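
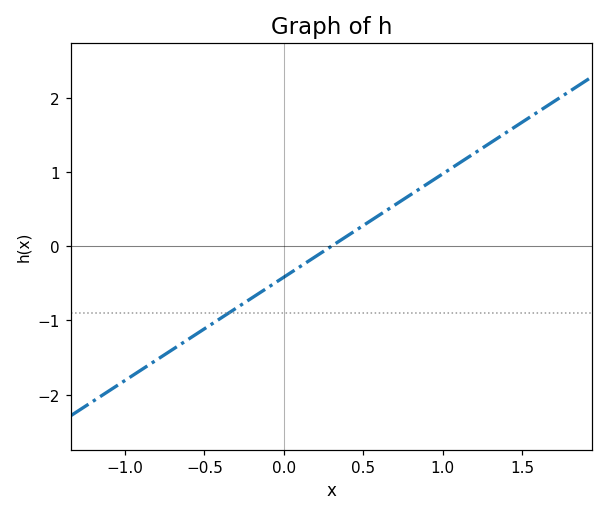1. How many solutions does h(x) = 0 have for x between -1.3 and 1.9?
1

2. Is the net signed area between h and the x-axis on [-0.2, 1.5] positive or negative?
positive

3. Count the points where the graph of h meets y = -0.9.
1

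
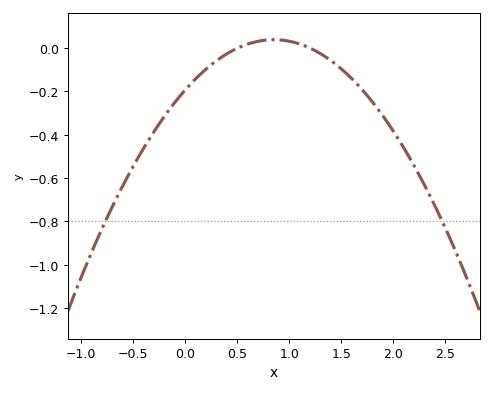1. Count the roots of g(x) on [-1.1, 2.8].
2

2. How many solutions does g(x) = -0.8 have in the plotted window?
2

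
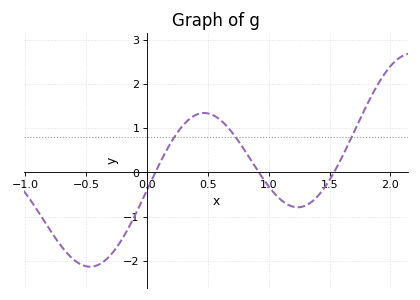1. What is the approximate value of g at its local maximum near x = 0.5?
1.35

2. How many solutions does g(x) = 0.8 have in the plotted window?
3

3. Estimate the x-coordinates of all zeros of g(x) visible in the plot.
0.068, 0.919, 1.54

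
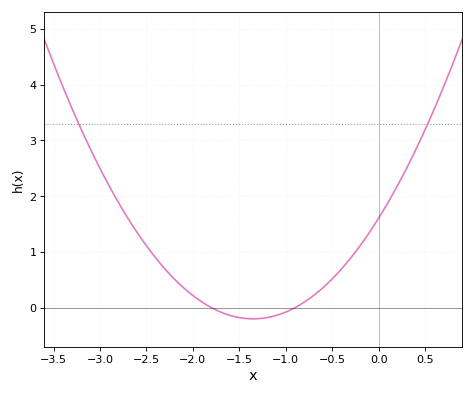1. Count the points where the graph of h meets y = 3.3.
2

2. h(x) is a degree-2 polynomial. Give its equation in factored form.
y = 0.99(x + 1.8)(x + 0.9)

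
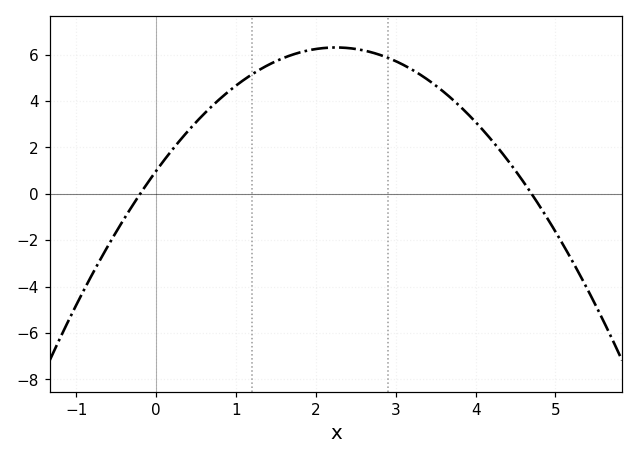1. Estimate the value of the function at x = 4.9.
-1.07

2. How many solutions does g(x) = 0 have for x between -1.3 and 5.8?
2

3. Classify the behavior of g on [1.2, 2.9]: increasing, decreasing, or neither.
neither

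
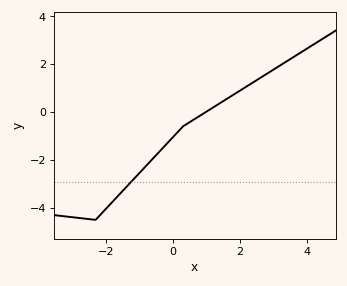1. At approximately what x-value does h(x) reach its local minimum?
-2.4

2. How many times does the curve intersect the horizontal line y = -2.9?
1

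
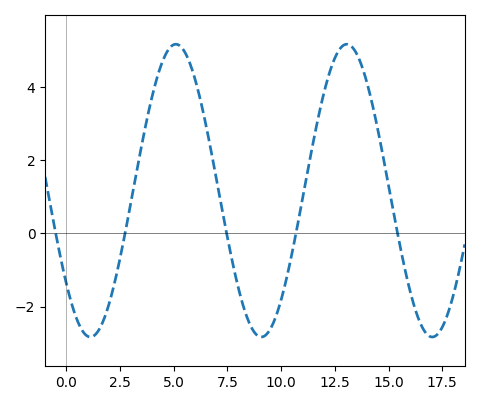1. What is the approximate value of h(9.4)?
-2.8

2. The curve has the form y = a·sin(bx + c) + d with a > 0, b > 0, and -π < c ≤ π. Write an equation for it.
y = 4sin(0.79x - 2.5) + 1.17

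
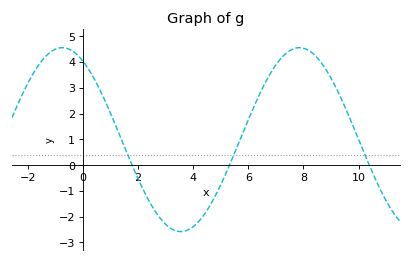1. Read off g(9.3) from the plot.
2.7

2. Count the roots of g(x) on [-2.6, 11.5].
3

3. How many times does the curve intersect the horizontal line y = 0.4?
3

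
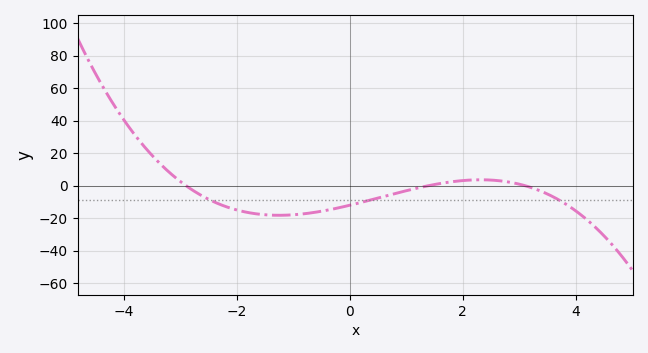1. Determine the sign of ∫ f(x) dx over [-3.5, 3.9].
negative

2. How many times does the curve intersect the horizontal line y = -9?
3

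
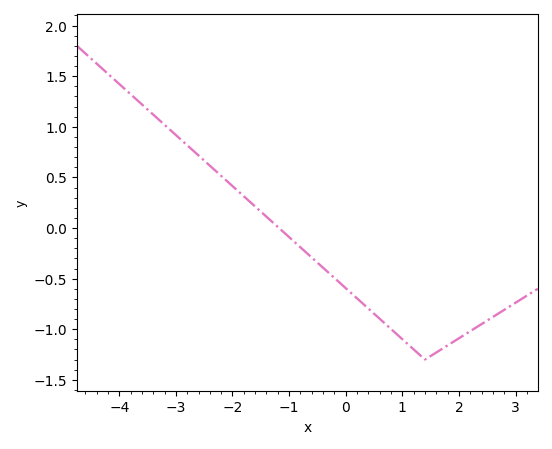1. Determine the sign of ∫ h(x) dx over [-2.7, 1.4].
negative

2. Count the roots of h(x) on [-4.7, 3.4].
1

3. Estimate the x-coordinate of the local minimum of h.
1.4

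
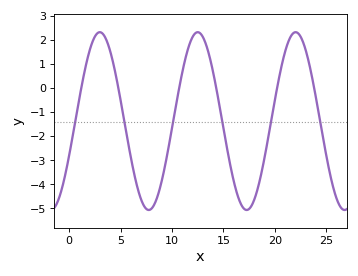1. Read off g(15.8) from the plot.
-3.5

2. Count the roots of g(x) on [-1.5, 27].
6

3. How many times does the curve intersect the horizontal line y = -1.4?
6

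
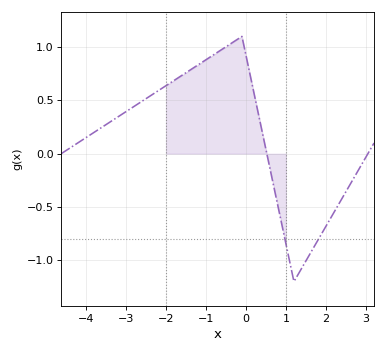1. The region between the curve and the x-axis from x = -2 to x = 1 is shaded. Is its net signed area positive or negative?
positive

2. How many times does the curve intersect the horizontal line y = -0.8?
2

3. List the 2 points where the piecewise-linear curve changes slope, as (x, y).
(-0.1, 1.1); (1.2, -1.2)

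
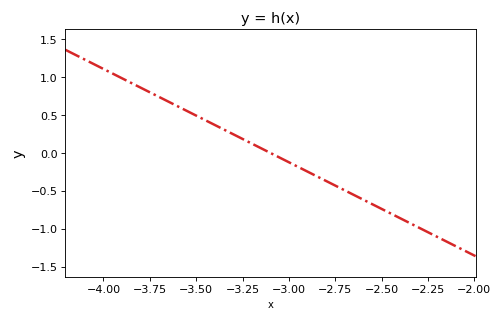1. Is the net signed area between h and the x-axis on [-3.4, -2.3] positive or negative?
negative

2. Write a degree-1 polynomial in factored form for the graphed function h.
y = -1.23(x + 3.1)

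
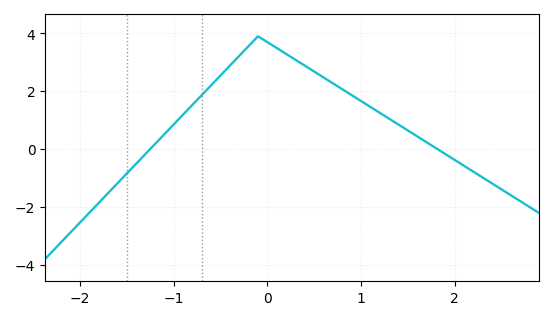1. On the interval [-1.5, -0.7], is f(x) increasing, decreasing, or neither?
increasing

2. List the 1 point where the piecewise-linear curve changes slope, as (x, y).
(-0.1, 3.9)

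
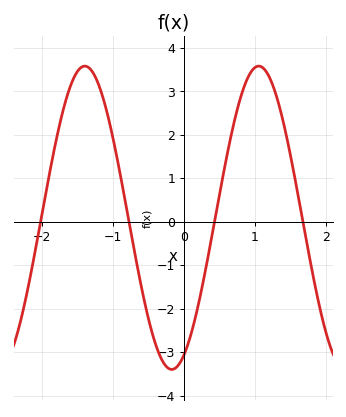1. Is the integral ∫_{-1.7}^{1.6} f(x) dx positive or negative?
positive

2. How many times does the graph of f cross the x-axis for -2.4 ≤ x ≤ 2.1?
4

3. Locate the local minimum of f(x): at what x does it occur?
-0.2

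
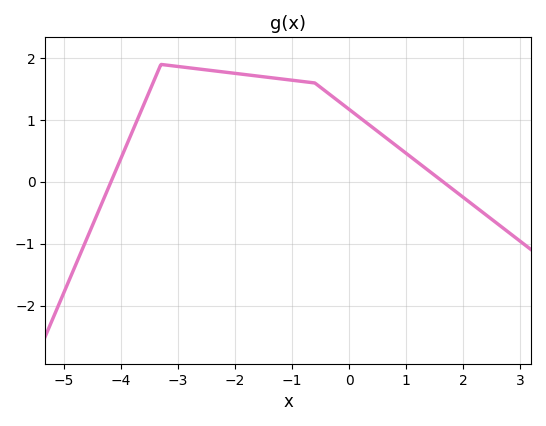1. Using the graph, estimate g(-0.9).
1.6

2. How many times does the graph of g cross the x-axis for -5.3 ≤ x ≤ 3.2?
2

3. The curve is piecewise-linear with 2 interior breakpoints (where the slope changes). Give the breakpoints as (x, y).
(-3.3, 1.9); (-0.6, 1.6)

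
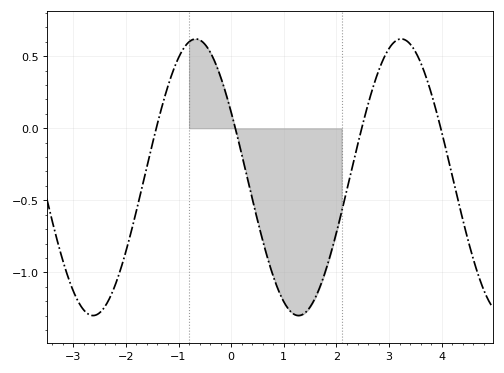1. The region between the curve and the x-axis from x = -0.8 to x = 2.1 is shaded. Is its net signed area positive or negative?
negative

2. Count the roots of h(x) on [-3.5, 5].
4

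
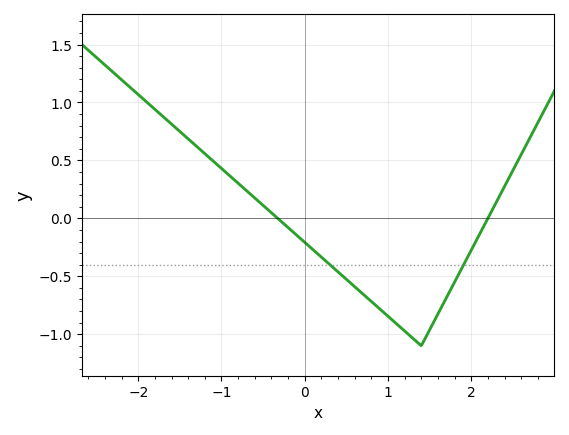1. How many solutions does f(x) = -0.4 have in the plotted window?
2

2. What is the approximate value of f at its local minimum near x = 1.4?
-1.1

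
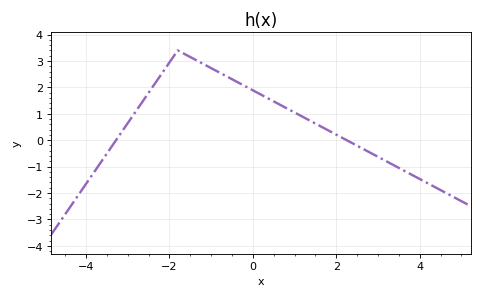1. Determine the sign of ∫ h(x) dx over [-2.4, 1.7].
positive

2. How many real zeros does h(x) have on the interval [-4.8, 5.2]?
2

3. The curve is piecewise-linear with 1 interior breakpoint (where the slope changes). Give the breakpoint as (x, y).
(-1.8, 3.4)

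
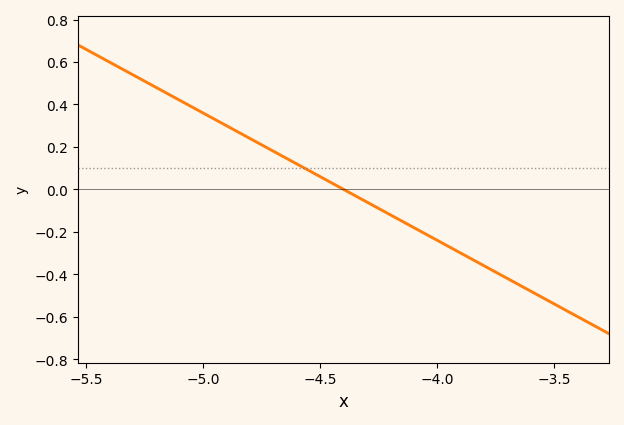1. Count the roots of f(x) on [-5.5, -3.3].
1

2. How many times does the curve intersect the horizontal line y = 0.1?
1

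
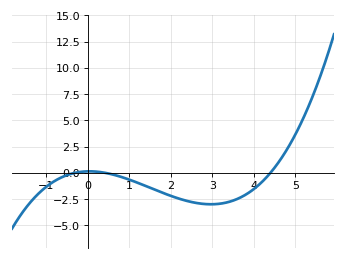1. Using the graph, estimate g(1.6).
-1.5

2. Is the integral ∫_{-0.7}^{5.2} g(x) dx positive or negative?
negative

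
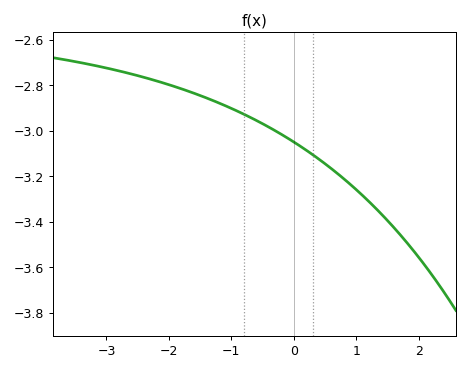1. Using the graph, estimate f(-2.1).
-2.78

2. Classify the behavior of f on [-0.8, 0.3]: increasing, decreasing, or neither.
decreasing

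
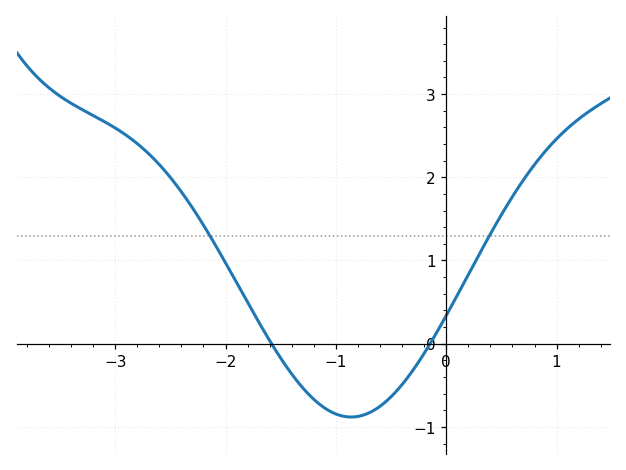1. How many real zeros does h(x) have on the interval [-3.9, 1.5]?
2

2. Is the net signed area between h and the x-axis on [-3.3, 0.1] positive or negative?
positive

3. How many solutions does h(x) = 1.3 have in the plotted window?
2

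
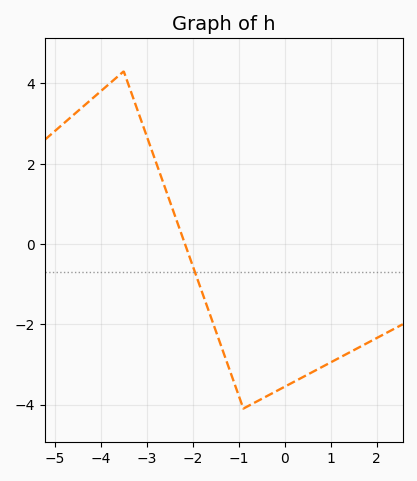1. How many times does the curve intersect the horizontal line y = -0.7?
1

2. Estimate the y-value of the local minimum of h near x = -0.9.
-4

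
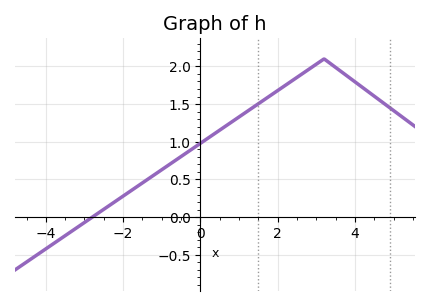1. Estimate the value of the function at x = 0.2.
1.05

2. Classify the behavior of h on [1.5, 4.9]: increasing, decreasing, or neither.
neither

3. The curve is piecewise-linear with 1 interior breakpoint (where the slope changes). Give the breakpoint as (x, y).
(3.2, 2.1)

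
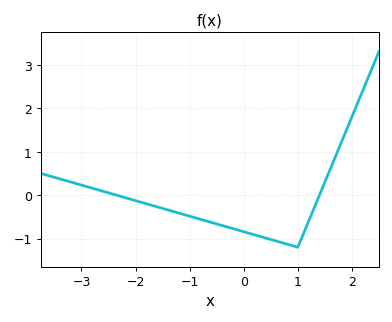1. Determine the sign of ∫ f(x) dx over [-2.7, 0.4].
negative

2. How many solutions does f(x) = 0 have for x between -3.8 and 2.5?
2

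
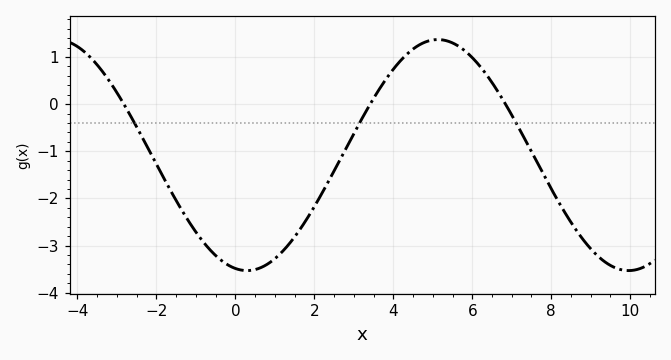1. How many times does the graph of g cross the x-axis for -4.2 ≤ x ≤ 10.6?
3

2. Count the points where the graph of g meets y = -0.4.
3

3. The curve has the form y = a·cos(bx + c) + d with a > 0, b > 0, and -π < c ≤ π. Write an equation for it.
y = 2.45cos(0.65x + 3) - 1.08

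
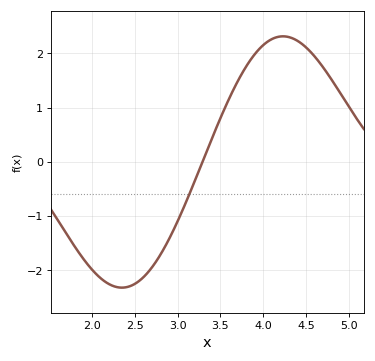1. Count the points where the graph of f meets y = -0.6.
1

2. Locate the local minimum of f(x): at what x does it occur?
2.35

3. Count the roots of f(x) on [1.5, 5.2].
1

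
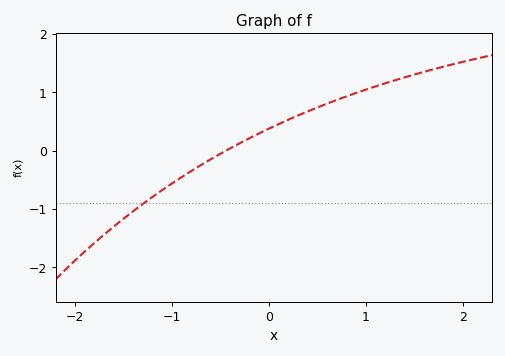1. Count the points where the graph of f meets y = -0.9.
1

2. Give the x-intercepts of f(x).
-0.4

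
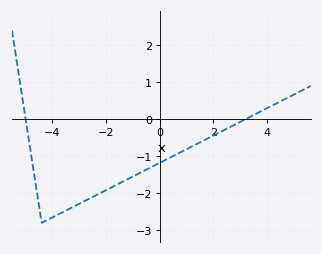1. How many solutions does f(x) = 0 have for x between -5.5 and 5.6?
2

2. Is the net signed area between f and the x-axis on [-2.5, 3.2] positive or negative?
negative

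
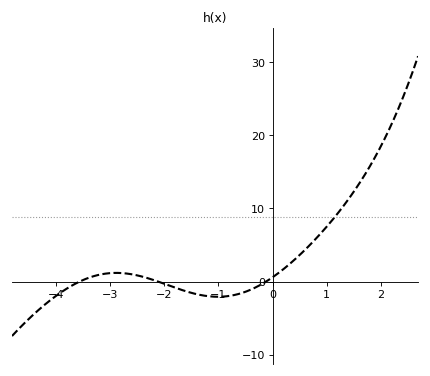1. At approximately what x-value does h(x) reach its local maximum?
-2.89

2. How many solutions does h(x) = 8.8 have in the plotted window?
1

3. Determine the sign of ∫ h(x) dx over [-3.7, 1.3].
positive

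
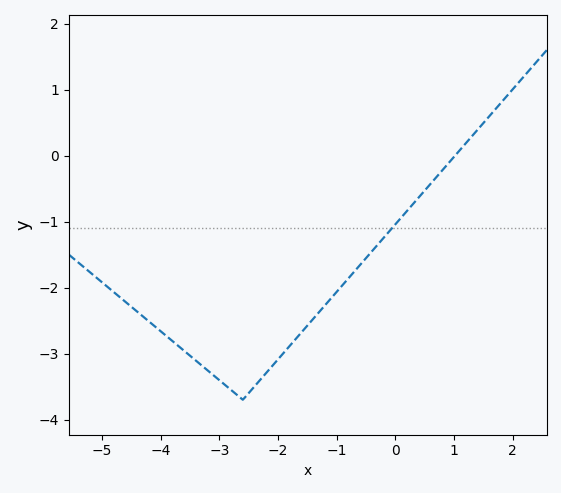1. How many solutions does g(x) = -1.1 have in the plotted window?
1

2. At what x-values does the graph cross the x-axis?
1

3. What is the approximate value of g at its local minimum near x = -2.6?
-3.7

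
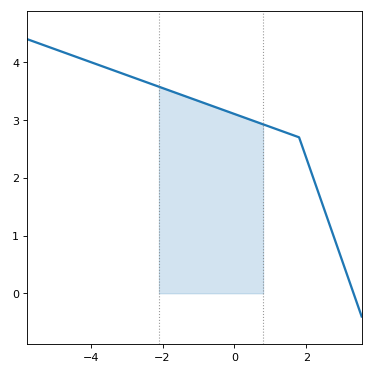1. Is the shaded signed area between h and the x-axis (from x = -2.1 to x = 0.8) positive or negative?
positive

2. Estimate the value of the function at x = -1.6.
3.5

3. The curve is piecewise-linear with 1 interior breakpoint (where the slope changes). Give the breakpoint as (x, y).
(1.8, 2.7)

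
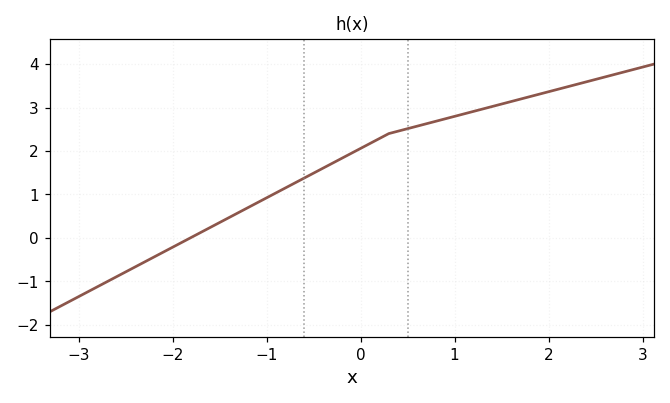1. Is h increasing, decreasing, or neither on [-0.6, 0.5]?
increasing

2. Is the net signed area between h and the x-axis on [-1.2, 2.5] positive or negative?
positive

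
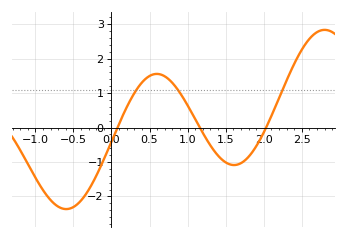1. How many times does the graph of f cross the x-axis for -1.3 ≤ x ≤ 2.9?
3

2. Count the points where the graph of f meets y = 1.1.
3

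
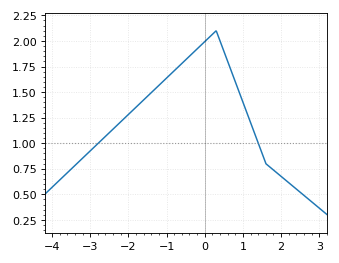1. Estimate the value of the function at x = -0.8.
1.7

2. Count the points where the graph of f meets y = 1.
2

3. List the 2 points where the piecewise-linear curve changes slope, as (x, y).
(0.3, 2.1); (1.6, 0.8)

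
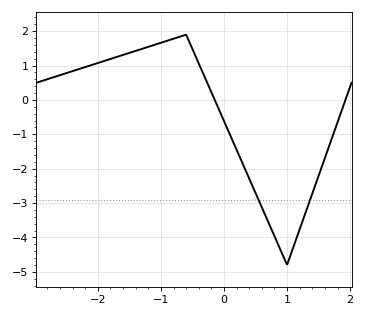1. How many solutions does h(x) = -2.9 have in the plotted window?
2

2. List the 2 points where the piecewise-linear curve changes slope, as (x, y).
(-0.6, 1.9); (1, -4.8)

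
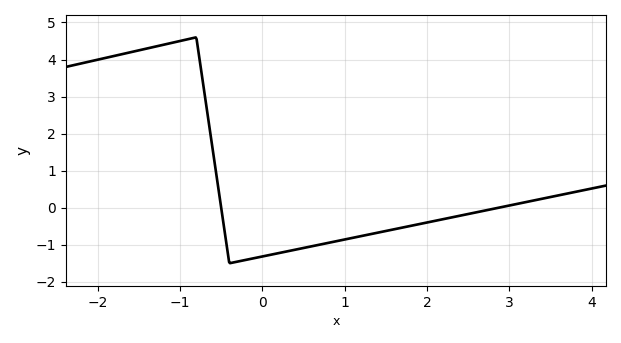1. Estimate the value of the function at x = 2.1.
-0.4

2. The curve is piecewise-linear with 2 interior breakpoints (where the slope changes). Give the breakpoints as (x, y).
(-0.8, 4.6); (-0.4, -1.5)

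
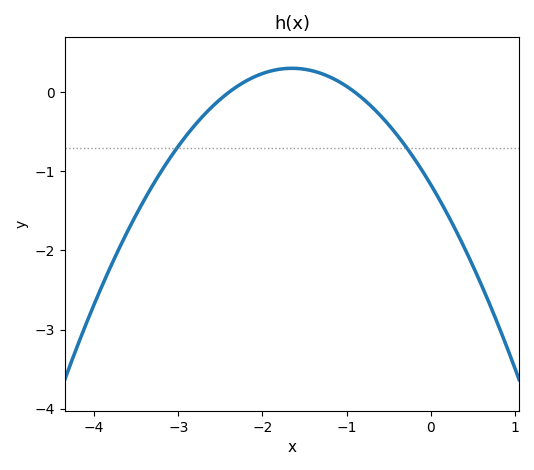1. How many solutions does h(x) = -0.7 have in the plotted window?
2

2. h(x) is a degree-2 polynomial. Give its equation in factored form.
y = -0.54(x + 2.4)(x + 0.9)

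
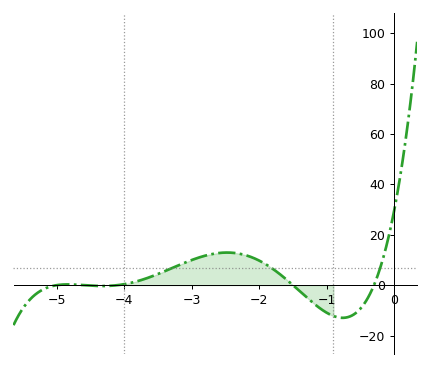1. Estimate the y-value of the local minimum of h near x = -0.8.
-13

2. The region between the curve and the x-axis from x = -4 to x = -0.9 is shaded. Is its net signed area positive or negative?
positive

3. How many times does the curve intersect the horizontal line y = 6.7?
3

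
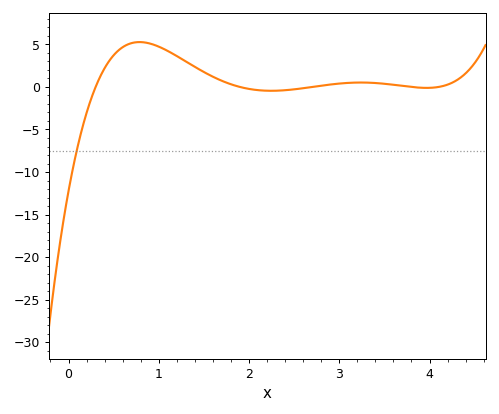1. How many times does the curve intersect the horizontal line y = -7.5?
1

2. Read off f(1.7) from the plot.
0.5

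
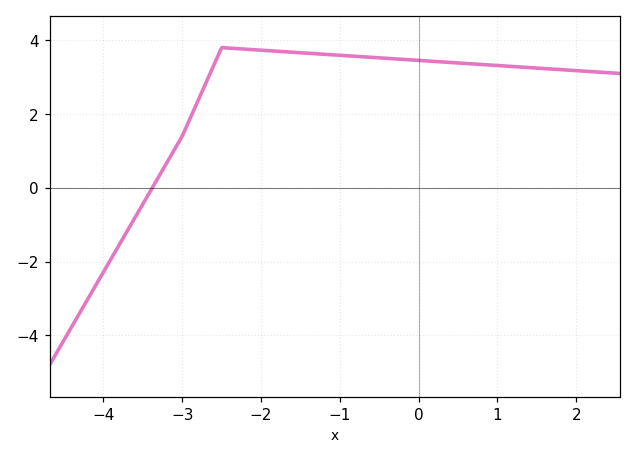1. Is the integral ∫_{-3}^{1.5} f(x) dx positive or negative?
positive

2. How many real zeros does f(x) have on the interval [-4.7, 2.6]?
1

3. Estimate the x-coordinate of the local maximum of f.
-2.5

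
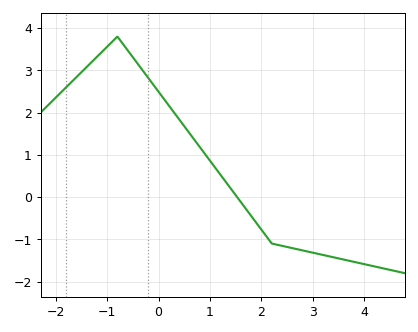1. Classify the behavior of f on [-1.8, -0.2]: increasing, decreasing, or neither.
neither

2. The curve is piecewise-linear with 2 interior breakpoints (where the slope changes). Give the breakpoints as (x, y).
(-0.8, 3.8); (2.2, -1.1)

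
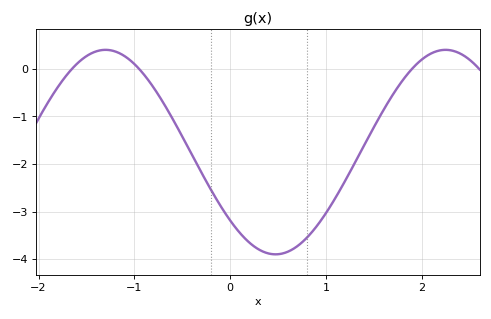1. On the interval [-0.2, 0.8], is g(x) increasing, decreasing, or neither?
neither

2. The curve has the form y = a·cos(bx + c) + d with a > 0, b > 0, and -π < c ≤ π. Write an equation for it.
y = 2.15cos(1.8x + 2.3) - 1.75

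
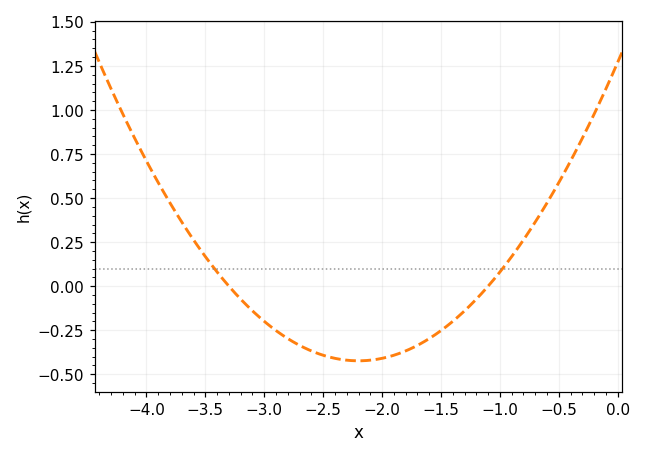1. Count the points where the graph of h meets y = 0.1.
2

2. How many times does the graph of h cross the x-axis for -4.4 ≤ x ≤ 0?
2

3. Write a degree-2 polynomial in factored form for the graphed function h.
y = 0.35(x + 3.3)(x + 1.1)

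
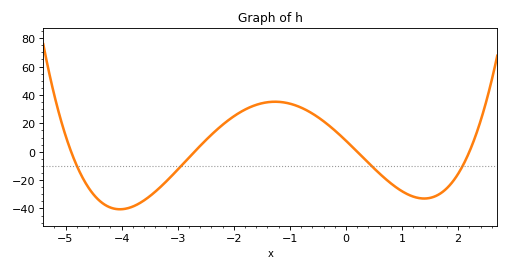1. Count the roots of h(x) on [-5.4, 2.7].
4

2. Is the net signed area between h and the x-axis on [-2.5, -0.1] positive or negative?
positive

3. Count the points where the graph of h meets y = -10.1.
4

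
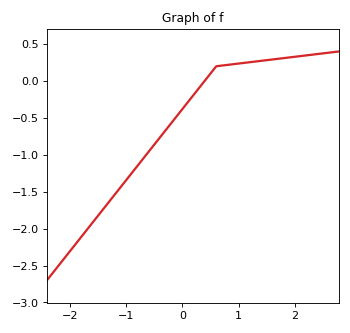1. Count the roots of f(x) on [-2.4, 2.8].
1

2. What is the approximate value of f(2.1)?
0.35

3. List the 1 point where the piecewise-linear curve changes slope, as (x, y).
(0.6, 0.2)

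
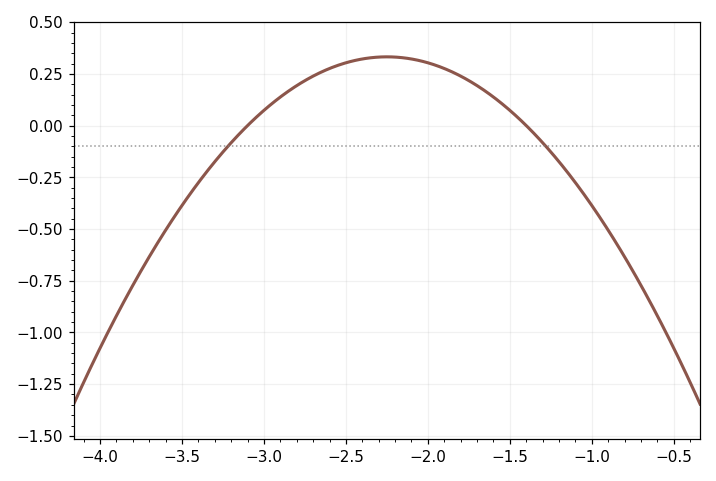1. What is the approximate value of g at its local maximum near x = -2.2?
0.34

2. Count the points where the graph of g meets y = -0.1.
2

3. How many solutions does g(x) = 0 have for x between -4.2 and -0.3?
2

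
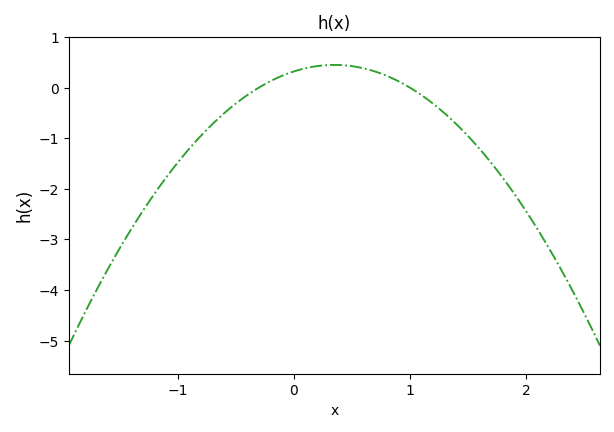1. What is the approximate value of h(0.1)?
0.4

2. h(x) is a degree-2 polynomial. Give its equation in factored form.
y = -1.06(x + 0.3)(x - 1)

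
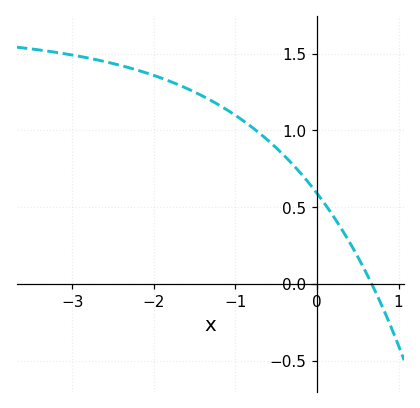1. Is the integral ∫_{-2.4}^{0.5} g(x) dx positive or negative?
positive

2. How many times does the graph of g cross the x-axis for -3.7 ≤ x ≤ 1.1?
1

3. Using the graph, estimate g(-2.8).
1.47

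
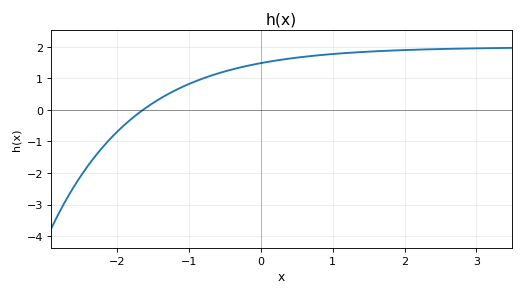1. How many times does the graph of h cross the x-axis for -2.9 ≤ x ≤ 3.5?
1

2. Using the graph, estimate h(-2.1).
-0.924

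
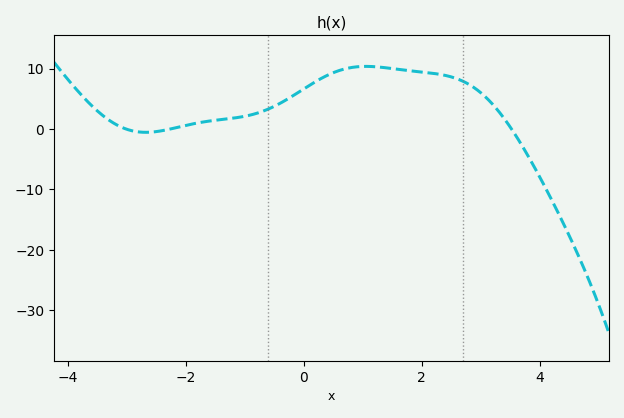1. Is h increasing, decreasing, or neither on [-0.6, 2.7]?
neither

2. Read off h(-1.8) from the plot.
1.01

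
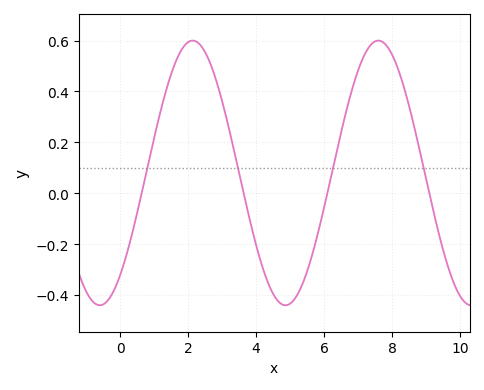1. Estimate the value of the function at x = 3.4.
0.14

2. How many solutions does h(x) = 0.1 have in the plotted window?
4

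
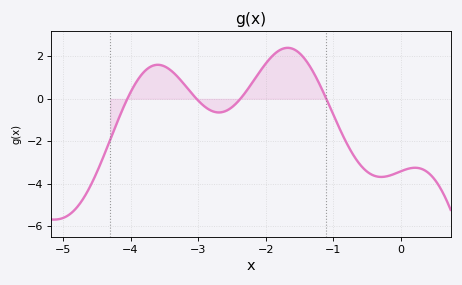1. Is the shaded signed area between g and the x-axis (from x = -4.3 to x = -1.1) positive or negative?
positive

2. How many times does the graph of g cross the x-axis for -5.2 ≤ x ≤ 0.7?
4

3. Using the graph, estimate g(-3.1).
0.2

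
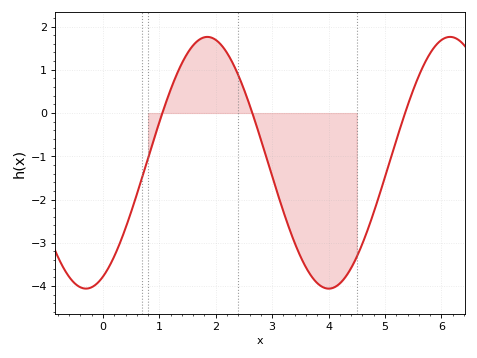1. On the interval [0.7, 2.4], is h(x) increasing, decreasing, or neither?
neither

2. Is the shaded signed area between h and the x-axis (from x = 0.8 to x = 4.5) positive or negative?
negative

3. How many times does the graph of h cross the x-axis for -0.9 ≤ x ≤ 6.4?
3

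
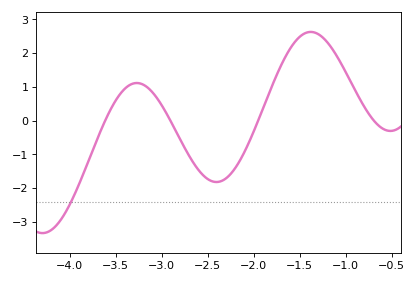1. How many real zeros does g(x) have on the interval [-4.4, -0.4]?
4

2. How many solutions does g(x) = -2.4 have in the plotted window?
1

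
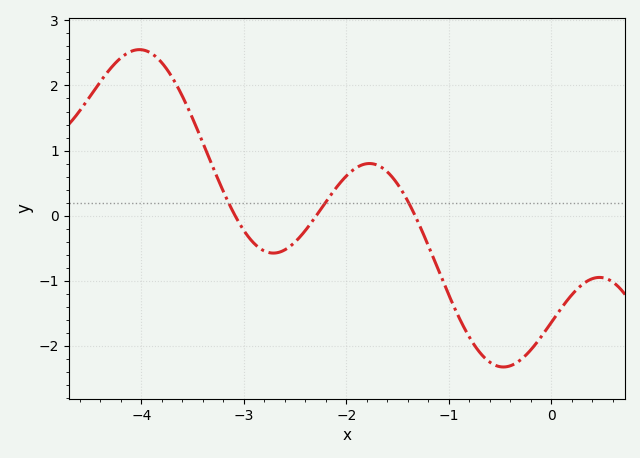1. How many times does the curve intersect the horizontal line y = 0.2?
3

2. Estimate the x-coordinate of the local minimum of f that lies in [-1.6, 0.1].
-0.47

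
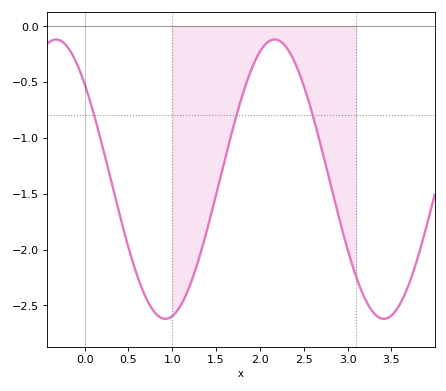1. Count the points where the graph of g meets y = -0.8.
3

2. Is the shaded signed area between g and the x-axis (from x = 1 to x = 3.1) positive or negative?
negative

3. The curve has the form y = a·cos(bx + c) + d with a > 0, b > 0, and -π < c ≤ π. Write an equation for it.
y = 1.25cos(2.5x + 0.82) - 1.37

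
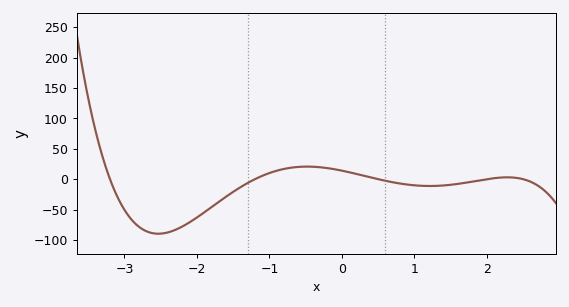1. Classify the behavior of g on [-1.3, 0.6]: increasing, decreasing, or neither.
neither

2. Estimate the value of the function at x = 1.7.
-5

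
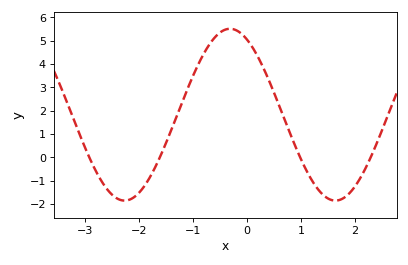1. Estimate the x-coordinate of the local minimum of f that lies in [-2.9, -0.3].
-2.3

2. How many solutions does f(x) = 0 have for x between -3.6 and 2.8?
4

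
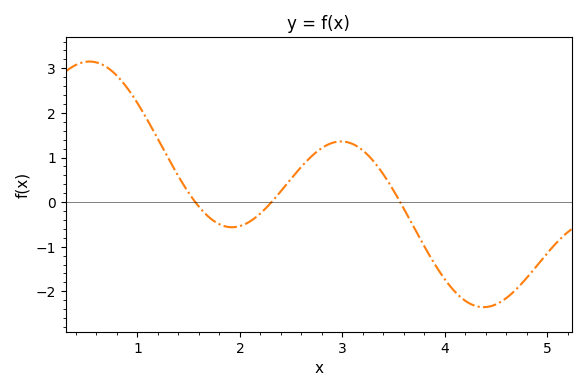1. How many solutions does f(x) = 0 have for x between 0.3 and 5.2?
3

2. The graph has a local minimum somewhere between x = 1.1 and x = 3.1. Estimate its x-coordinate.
1.92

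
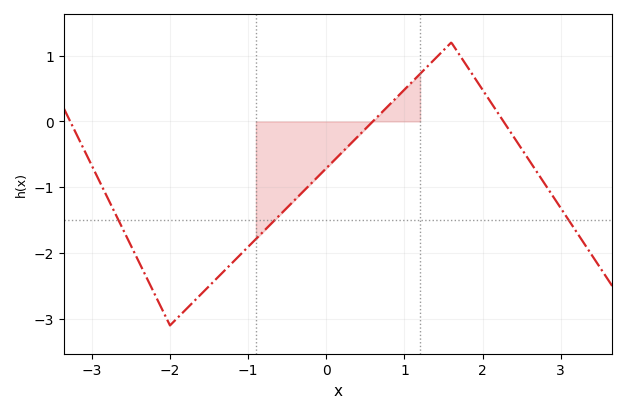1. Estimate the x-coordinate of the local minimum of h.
-2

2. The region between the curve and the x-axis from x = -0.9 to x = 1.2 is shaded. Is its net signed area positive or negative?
negative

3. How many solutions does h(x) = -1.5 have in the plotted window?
3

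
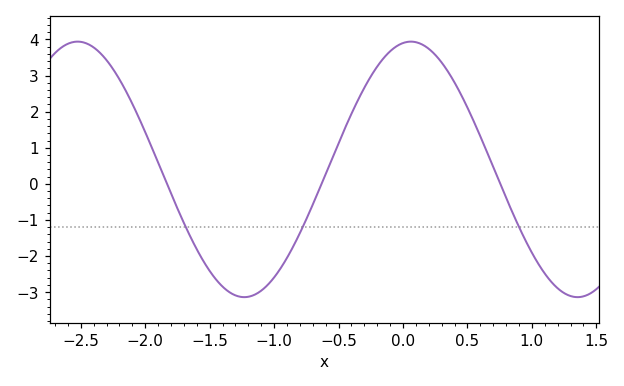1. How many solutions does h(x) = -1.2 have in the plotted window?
3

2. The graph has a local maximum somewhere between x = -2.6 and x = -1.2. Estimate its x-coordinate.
-2.52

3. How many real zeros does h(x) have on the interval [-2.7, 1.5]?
3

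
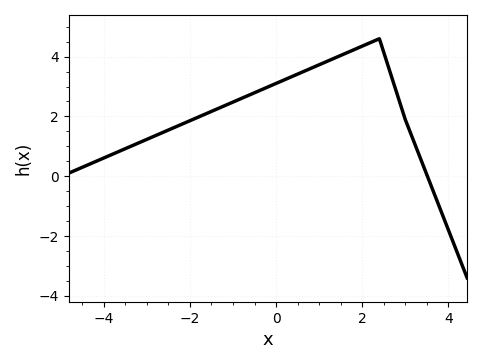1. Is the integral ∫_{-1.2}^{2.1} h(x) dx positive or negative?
positive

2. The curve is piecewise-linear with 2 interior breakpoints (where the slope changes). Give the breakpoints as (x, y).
(2.4, 4.6); (3, 1.9)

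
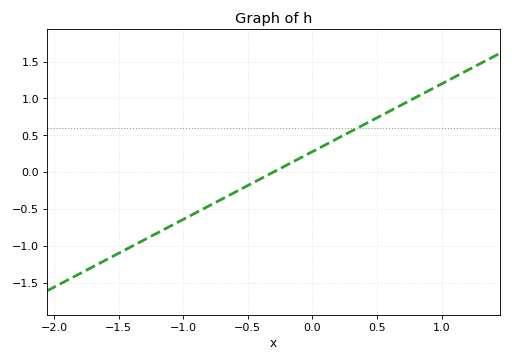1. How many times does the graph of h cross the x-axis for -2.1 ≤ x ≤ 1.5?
1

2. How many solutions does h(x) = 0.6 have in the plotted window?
1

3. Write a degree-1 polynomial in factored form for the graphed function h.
y = 0.92(x + 0.3)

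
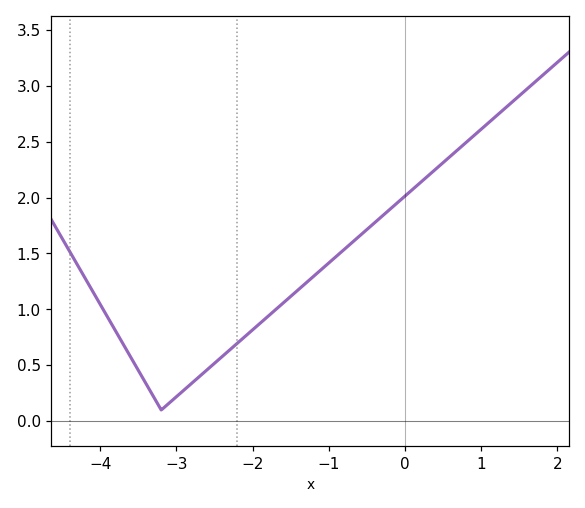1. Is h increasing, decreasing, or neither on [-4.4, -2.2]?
neither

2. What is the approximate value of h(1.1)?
2.67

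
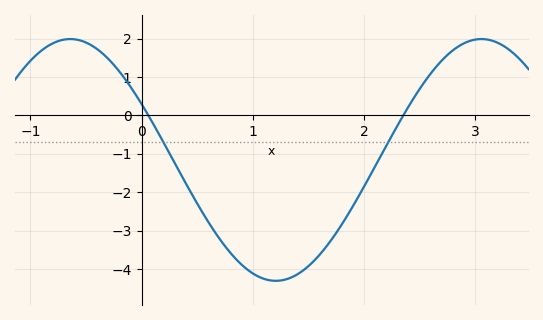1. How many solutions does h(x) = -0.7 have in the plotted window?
2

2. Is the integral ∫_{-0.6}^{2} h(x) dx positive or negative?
negative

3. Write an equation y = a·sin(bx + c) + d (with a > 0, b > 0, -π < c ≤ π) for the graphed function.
y = 3.15sin(1.7x + 2.66) - 1.16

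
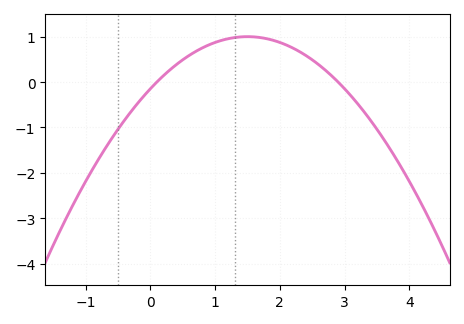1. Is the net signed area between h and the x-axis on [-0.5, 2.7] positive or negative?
positive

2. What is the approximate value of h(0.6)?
0.586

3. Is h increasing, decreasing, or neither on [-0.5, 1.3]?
increasing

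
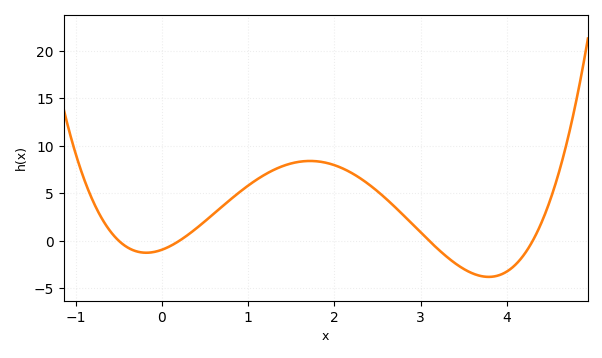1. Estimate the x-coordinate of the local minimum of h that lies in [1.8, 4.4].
3.79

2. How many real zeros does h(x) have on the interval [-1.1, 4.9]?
4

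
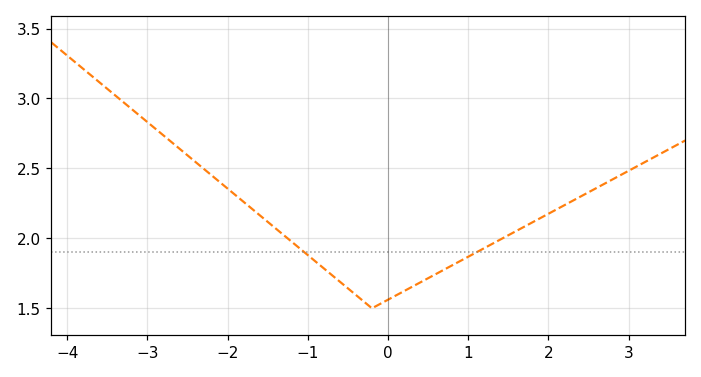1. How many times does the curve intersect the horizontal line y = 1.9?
2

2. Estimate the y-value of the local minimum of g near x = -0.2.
1.5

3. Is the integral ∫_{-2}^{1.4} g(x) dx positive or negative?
positive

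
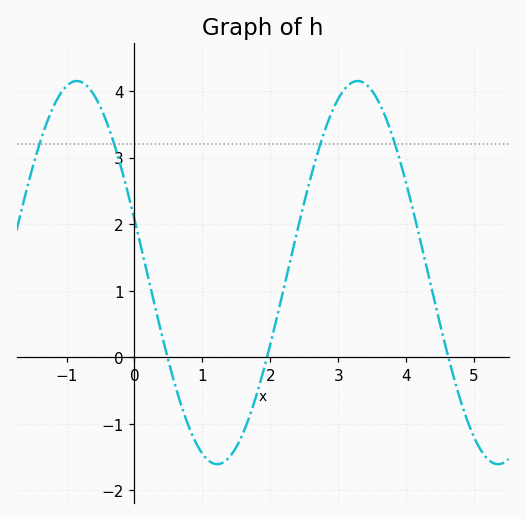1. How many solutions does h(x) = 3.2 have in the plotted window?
4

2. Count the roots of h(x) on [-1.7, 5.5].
3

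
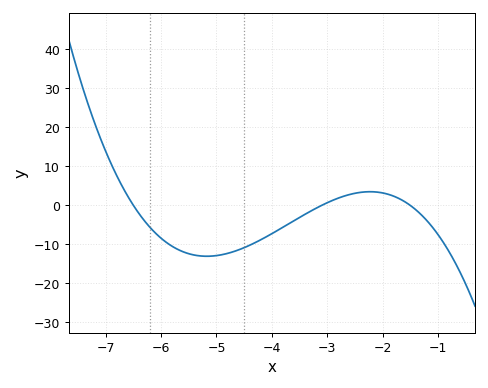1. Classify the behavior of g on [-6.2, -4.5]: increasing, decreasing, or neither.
neither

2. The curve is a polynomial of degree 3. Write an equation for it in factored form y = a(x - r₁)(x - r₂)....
y = -1.29(x + 6.5)(x + 3.1)(x + 1.5)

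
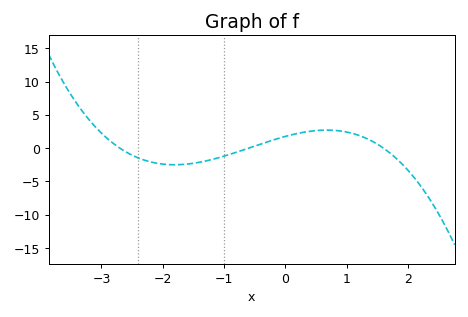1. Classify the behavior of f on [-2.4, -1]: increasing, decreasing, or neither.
neither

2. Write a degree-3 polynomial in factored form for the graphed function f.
y = -0.68(x + 2.7)(x + 0.6)(x - 1.6)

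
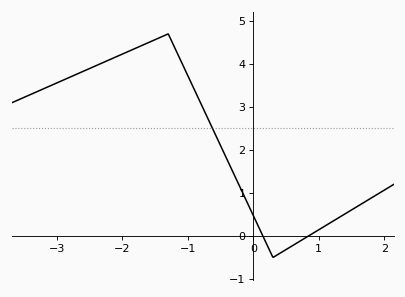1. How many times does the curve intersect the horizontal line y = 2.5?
1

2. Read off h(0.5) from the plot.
-0.316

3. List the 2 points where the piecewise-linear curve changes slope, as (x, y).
(-1.3, 4.7); (0.3, -0.5)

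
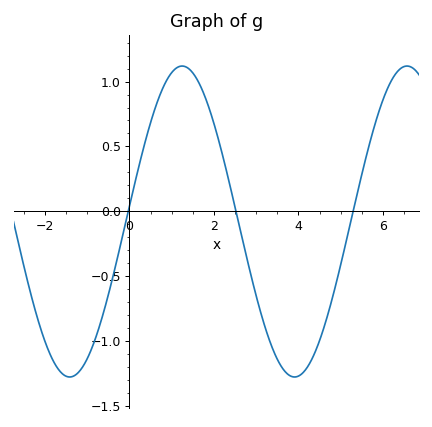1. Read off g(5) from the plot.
-0.415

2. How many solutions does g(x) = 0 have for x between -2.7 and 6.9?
3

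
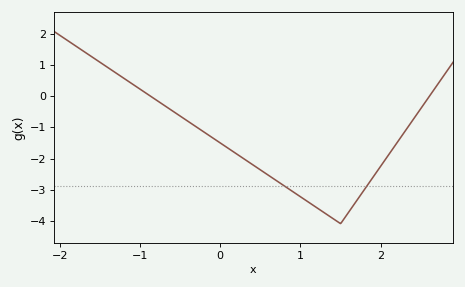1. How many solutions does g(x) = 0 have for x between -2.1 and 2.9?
2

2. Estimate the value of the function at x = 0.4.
-2.2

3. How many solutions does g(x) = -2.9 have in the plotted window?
2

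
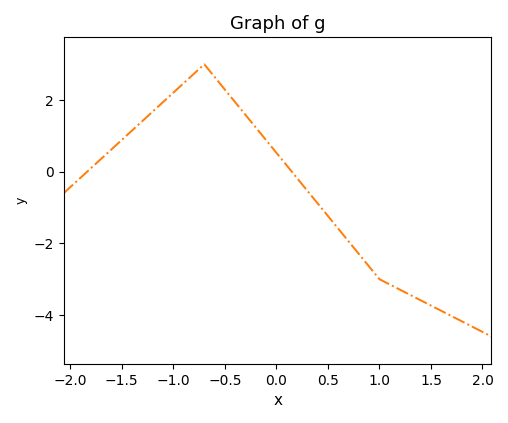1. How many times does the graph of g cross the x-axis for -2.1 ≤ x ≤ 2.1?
2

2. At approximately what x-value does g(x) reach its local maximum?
-0.7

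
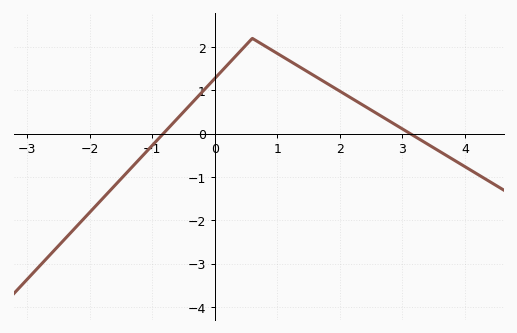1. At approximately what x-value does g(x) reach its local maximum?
0.602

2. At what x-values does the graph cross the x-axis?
-0.823, 3.12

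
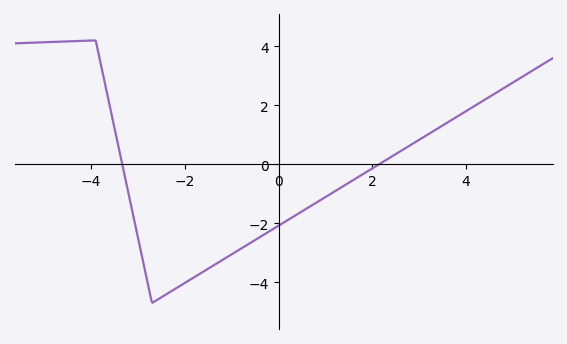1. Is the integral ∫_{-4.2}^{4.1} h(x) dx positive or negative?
negative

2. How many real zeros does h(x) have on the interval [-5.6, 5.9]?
2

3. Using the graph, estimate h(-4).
4.19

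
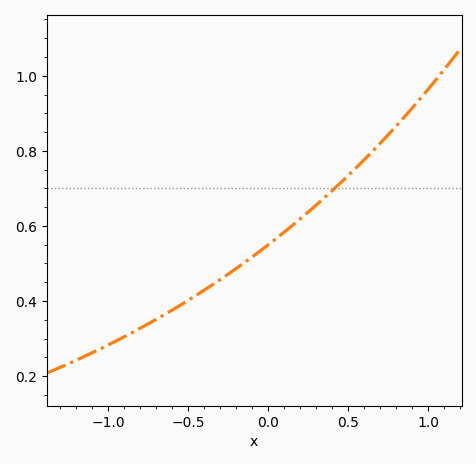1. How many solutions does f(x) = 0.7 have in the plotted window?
1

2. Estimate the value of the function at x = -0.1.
0.518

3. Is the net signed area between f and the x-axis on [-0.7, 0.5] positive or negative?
positive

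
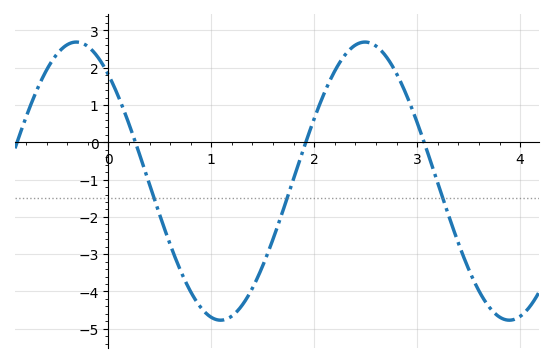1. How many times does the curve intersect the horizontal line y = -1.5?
3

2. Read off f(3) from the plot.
0.5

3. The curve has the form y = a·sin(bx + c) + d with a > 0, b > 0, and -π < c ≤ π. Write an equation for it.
y = 3.73sin(2.2x + 2.3) - 1.04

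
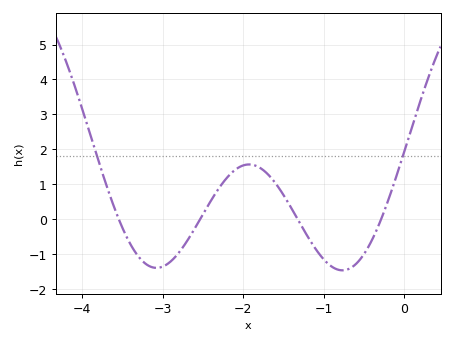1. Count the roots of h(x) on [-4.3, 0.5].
4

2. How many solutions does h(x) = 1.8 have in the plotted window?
2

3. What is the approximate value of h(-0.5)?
-1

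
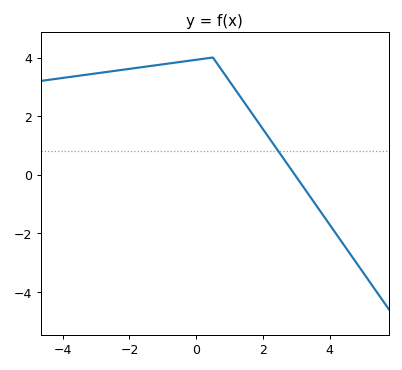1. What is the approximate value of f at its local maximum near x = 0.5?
4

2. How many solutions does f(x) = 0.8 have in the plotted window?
1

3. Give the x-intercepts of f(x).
2.95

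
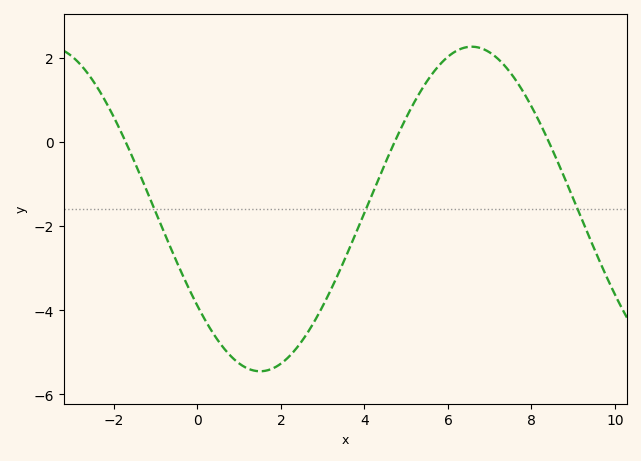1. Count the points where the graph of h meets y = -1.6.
3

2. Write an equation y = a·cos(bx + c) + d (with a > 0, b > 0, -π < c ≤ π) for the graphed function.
y = 3.86cos(0.62x + 2.2) - 1.59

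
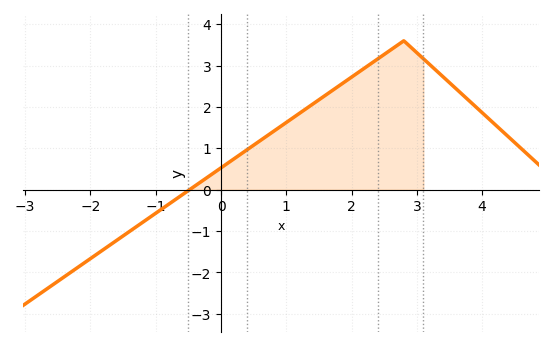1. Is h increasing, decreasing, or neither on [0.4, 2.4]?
increasing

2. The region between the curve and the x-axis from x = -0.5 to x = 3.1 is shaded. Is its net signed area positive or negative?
positive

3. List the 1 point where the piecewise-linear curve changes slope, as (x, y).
(2.8, 3.6)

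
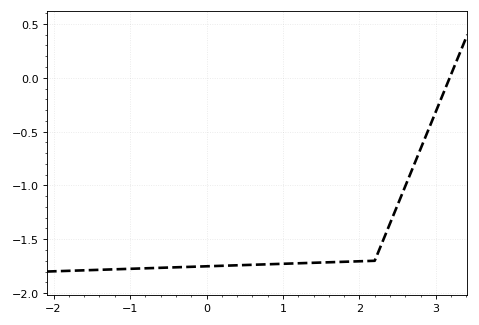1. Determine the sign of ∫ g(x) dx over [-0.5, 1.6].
negative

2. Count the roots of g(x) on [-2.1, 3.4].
1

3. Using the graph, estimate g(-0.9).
-1.77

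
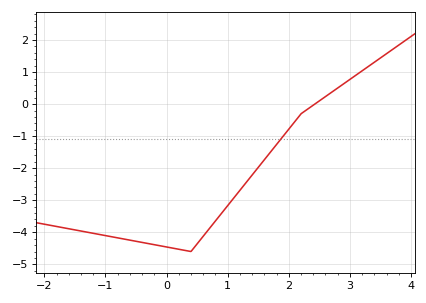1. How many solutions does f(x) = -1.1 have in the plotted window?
1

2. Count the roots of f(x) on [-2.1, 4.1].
1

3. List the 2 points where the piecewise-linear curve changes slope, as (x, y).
(0.4, -4.6); (2.2, -0.3)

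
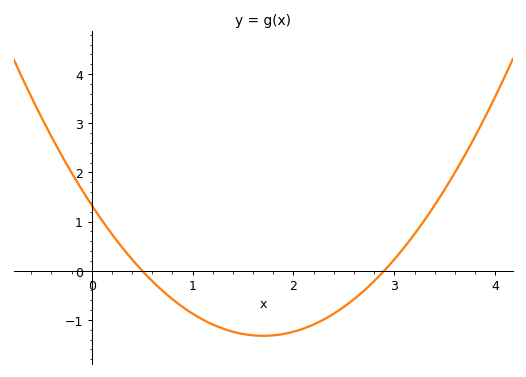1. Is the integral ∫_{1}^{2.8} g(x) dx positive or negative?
negative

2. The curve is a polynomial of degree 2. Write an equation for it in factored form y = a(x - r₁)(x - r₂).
y = 0.92(x - 0.5)(x - 2.9)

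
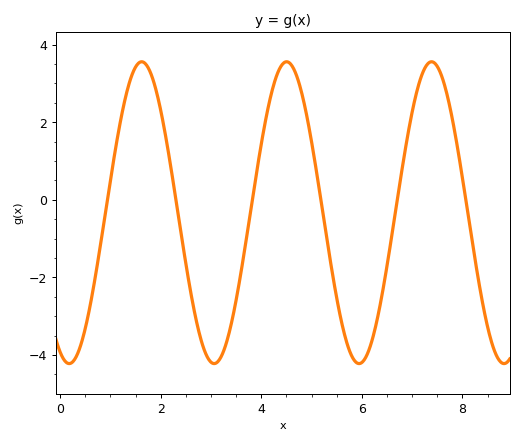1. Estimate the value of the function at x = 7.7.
2.68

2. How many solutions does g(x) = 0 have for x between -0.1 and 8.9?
6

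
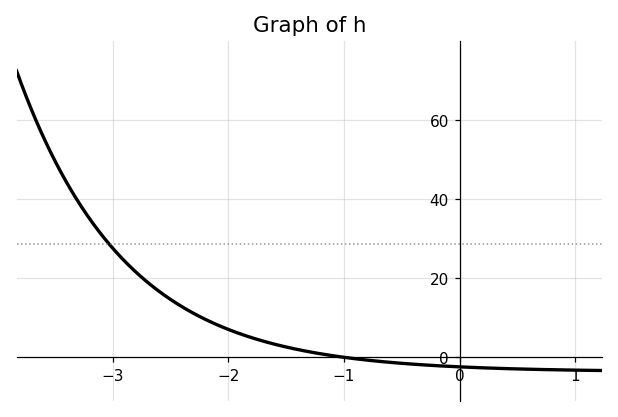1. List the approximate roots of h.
-0.989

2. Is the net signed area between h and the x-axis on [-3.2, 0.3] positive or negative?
positive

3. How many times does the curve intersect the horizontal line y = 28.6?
1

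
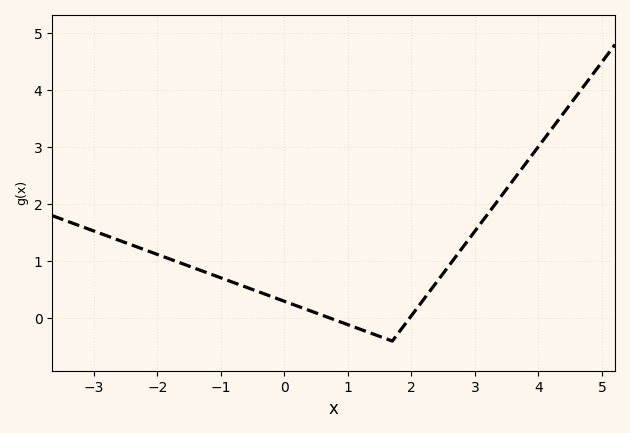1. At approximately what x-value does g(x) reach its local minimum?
1.6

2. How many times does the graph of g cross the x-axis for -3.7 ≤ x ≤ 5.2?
2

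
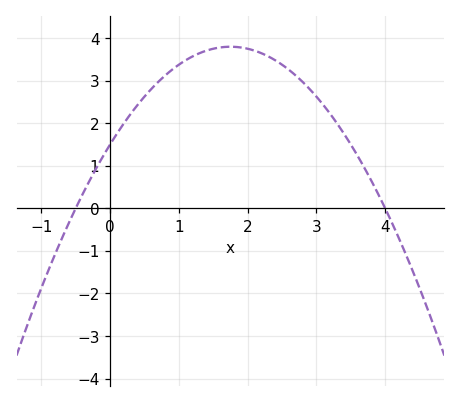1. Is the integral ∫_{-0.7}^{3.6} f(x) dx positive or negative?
positive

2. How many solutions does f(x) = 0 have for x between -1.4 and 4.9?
2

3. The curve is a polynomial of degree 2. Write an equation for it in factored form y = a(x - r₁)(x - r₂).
y = -0.75(x + 0.5)(x - 4)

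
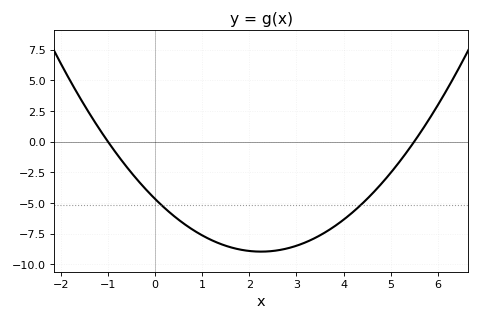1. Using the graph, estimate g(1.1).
-7.85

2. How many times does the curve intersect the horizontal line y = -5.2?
2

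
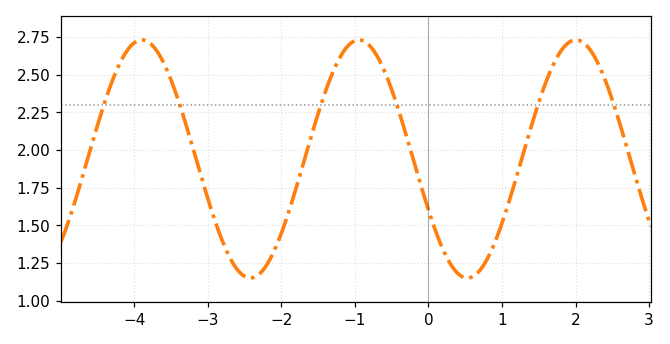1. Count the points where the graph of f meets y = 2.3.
6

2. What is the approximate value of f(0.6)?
1.16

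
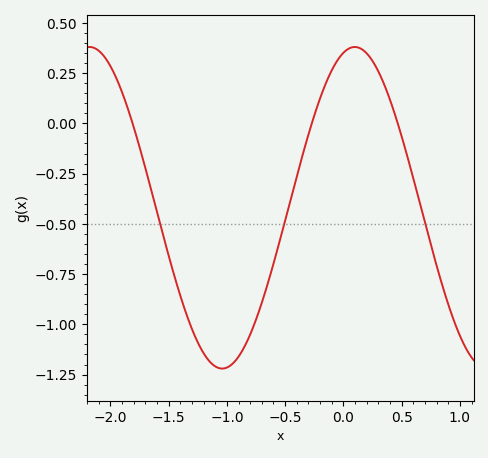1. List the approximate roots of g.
-1.8, -0.25, 0.45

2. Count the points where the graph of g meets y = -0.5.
3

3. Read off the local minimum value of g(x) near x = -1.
-1.22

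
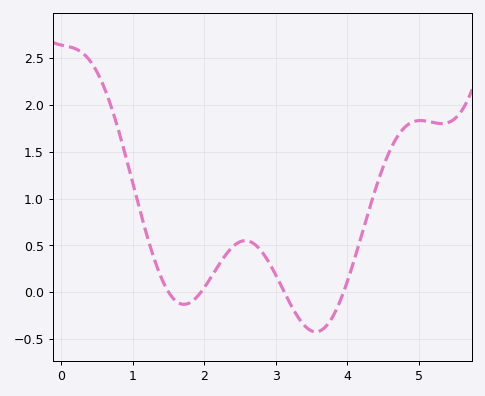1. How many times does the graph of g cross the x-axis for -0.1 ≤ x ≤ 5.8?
4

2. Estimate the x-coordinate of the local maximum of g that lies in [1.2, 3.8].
2.57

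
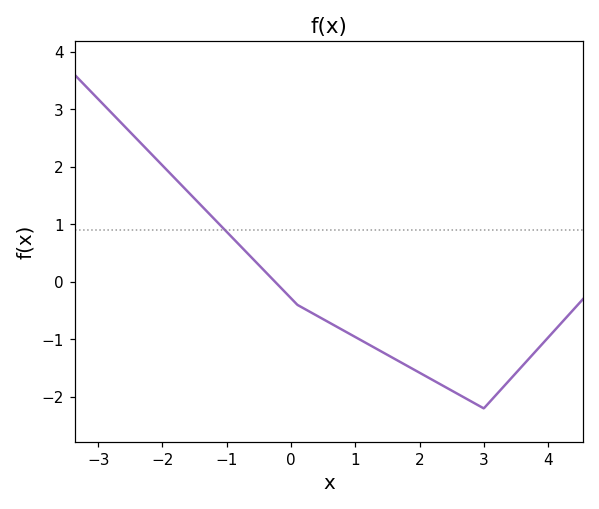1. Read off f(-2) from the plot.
2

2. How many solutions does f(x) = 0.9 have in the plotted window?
1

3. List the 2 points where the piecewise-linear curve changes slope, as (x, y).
(0.1, -0.4); (3, -2.2)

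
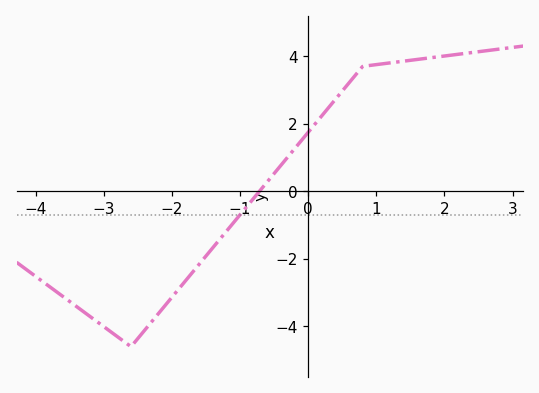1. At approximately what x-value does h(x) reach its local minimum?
-2.6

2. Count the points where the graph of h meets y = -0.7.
1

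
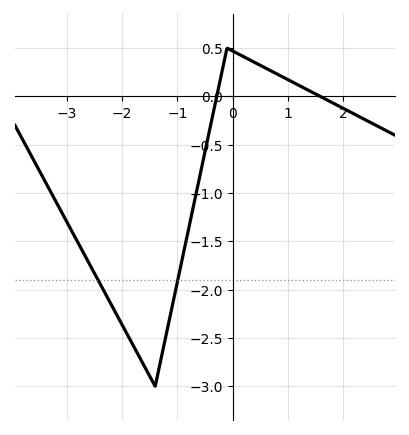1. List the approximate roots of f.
-0.3, 1.6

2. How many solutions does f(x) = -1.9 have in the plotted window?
2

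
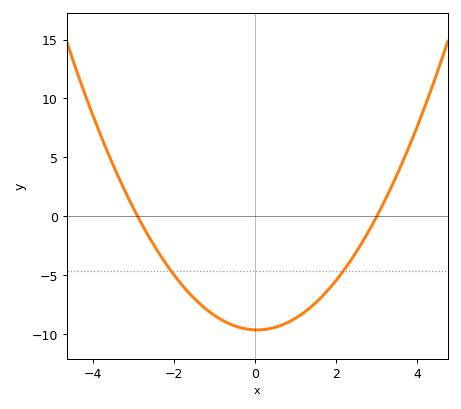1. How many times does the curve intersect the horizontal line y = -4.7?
2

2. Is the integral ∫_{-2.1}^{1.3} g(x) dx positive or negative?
negative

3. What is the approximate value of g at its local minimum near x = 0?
-9.5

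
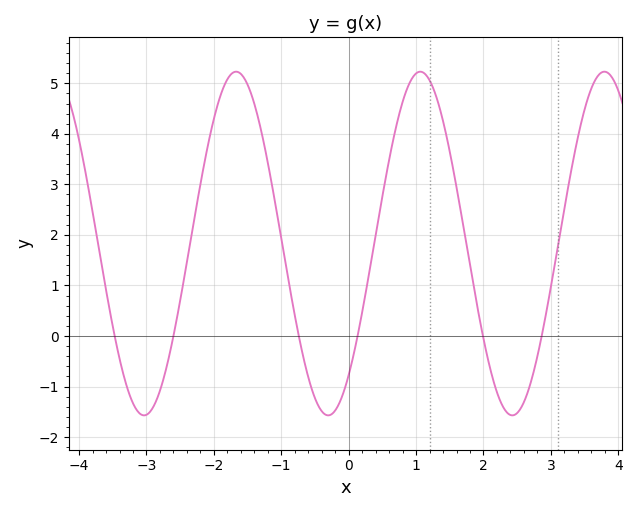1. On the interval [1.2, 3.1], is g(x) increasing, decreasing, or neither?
neither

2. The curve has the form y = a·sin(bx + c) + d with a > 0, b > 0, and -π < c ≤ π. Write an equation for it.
y = 3.4sin(2.3x - 0.872) + 1.83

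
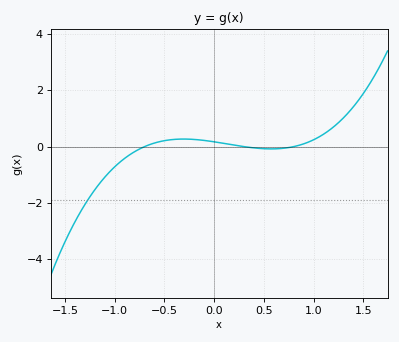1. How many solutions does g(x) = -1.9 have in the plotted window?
1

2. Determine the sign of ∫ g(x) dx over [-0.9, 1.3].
positive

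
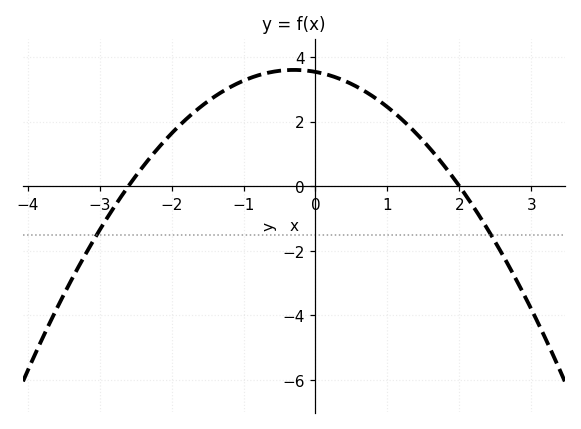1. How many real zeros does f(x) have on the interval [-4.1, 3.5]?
2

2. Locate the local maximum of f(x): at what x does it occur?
-0.3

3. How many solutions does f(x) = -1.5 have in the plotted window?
2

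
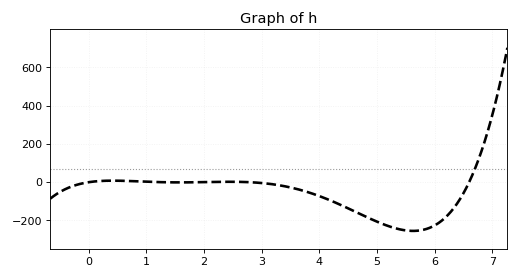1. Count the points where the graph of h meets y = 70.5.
1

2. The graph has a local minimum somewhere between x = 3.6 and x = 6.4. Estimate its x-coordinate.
5.63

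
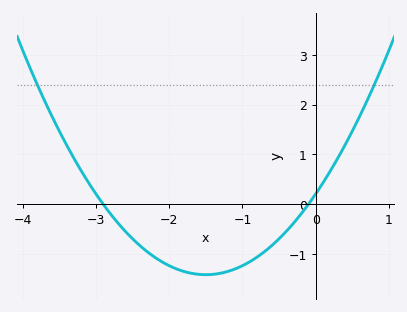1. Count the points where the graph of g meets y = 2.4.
2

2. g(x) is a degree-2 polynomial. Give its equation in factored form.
y = 0.72(x + 2.9)(x + 0.1)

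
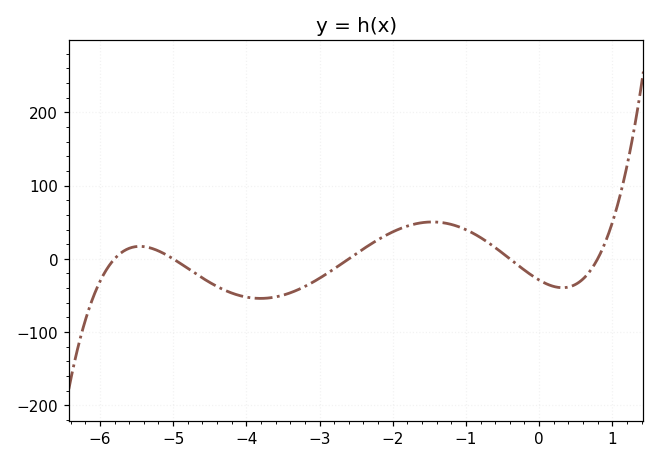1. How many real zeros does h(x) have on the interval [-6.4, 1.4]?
5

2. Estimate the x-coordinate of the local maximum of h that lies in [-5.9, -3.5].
-5.4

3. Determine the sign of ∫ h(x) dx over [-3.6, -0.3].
positive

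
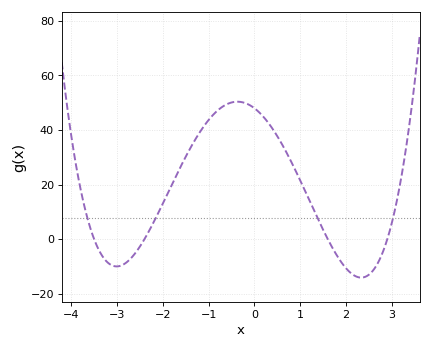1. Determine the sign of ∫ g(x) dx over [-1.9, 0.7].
positive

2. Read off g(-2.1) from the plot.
9.56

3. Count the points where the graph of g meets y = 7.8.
4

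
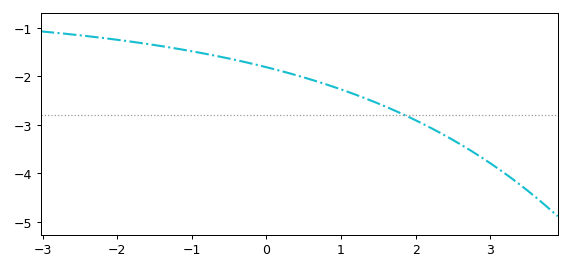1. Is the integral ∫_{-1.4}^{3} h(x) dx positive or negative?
negative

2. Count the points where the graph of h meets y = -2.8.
1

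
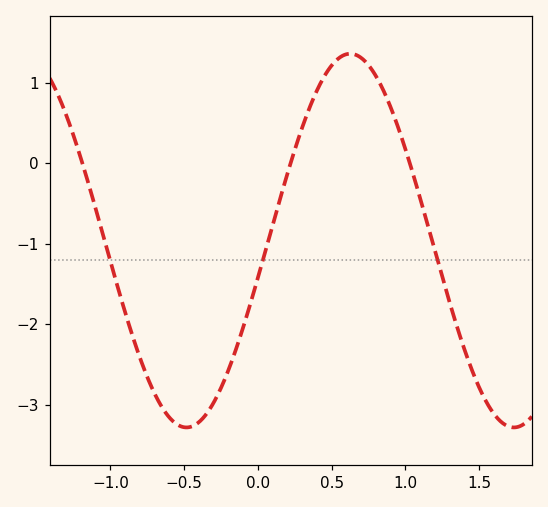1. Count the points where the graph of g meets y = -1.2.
3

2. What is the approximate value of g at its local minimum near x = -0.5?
-3.28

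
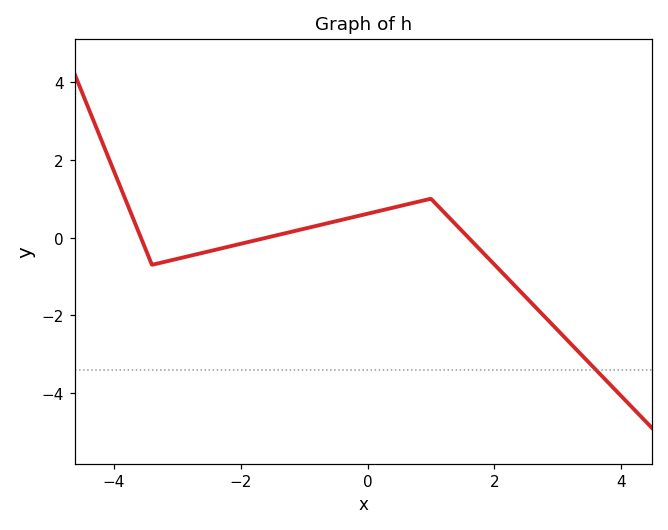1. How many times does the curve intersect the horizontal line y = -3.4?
1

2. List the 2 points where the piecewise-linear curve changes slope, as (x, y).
(-3.4, -0.7); (1, 1)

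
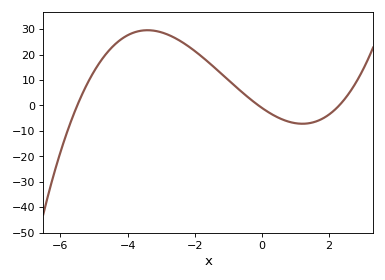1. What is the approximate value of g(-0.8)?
7.65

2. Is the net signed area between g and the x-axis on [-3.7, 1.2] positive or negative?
positive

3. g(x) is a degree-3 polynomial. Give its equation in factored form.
y = 0.75(x + 5.5)(x + 0.1)(x - 2.3)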